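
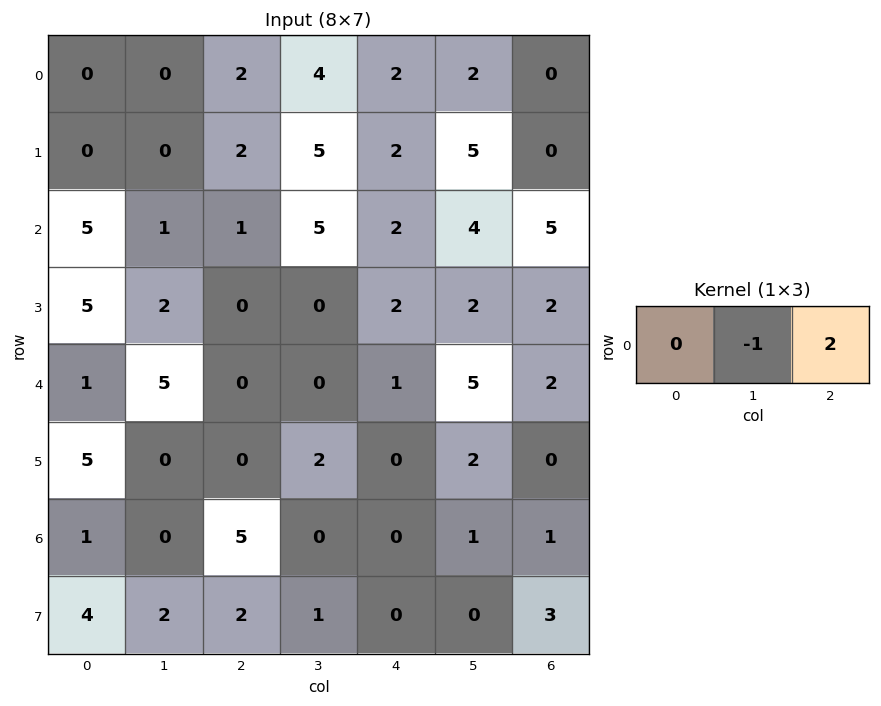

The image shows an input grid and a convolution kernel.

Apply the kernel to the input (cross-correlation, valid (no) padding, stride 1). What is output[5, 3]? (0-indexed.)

The receptive field on the input at this output position is [2 0 2]. Elementwise product with the kernel and sum: 0·-1 + 2·2.

4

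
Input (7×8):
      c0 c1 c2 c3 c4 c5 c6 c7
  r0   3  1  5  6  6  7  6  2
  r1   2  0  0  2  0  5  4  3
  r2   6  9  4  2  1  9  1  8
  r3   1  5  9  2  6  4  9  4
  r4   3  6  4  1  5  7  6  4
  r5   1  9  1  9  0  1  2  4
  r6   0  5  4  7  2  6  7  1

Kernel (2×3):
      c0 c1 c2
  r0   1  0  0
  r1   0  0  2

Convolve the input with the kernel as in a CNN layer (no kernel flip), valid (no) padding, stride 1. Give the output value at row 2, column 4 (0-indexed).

19

The receptive field on the input at this output position is [1 9 1 / 6 4 9]. Elementwise product with the kernel and sum: 1·1 + 9·2.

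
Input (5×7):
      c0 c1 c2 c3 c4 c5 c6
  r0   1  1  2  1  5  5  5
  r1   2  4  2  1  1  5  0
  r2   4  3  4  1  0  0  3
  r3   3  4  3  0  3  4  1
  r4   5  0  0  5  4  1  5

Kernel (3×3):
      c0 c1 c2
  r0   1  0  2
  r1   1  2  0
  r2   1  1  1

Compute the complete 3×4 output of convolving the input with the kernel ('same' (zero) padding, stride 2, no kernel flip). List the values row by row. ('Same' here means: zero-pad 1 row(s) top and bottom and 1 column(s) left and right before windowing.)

Output[0,0]: The receptive field on the zero-padded input at this output position is [0 0 0 / 0 1 1 / 0 2 4]. Elementwise product with the kernel and sum: 0·1 + 0·2 + 0·1 + 1·2 + 0·1 + 2·1 + 4·1.
Output[0,1]: The receptive field on the zero-padded input at this output position is [0 0 0 / 1 2 1 / 4 2 1]. Elementwise product with the kernel and sum: 0·1 + 0·2 + 1·1 + 2·2 + 4·1 + 2·1 + 1·1.

8 12 18 20
23 24 19 16
18 4 21 15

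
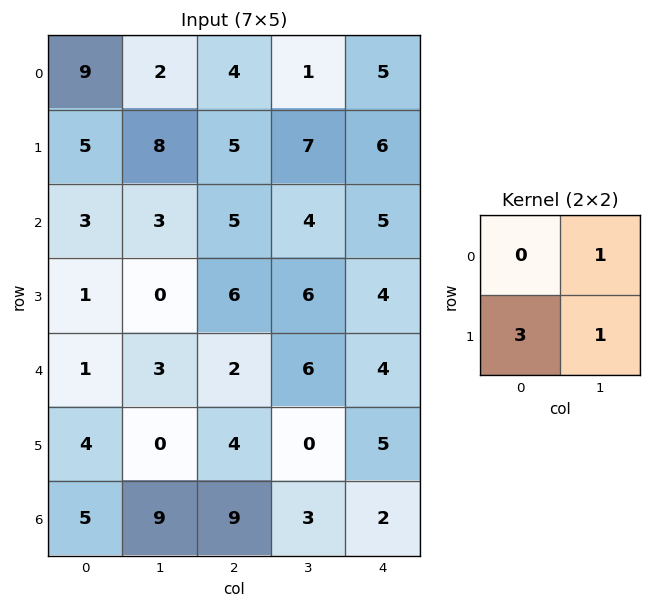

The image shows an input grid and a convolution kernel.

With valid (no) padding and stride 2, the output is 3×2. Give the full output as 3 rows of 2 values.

25 23
6 28
15 18

Output[0,0]: The receptive field on the input at this output position is [9 2 / 5 8]. Elementwise product with the kernel and sum: 2·1 + 5·3 + 8·1.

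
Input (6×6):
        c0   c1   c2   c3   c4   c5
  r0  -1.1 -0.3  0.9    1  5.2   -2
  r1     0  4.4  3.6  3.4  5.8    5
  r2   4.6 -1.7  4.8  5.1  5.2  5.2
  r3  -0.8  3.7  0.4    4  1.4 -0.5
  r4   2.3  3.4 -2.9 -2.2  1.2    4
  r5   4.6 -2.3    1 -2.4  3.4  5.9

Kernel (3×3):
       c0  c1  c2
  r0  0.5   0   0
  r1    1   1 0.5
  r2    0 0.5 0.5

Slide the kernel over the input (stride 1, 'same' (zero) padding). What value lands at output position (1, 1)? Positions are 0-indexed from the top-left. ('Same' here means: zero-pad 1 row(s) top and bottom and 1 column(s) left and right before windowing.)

7.2

The receptive field on the zero-padded input at this output position is [-1.1 -0.3 0.9 / 0 4.4 3.6 / 4.6 -1.7 4.8]. Elementwise product with the kernel and sum: -1.1·0.5 + 0·1 + 4.4·1 + 3.6·0.5 + -1.7·0.5 + 4.8·0.5.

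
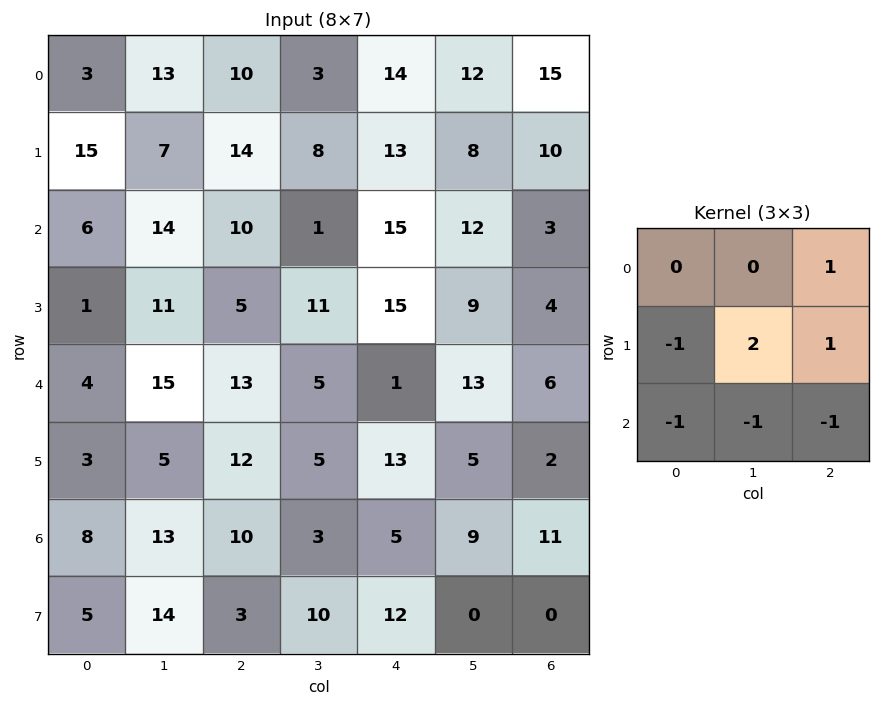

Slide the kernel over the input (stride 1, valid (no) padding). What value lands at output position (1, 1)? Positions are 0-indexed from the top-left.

-12

The receptive field on the input at this output position is [7 14 8 / 14 10 1 / 11 5 11]. Elementwise product with the kernel and sum: 8·1 + 14·-1 + 10·2 + 1·1 + 11·-1 + 5·-1 + 11·-1.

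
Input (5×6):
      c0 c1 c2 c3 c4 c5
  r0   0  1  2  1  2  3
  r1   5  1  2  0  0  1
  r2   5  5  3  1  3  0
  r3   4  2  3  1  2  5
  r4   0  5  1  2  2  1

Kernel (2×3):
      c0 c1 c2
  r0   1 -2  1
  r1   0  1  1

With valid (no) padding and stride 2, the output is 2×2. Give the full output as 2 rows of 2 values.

Output[0,0]: The receptive field on the input at this output position is [0 1 2 / 5 1 2]. Elementwise product with the kernel and sum: 0·1 + 1·-2 + 2·1 + 1·1 + 2·1.
Output[0,1]: The receptive field on the input at this output position is [2 1 2 / 2 0 0]. Elementwise product with the kernel and sum: 2·1 + 1·-2 + 2·1 + 0·1 + 0·1.

3 2
3 7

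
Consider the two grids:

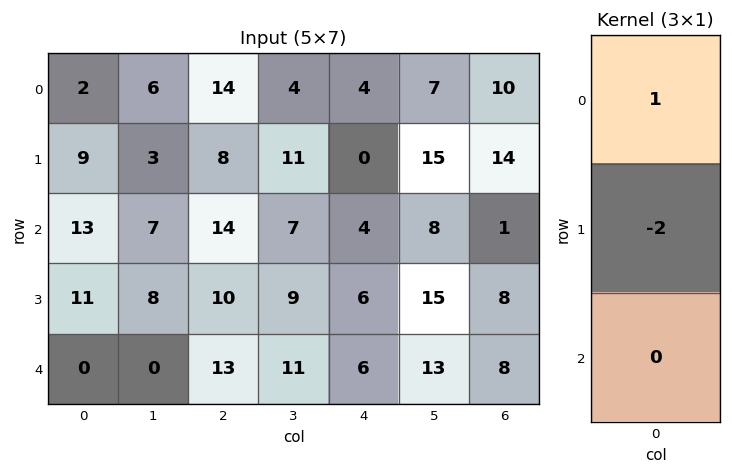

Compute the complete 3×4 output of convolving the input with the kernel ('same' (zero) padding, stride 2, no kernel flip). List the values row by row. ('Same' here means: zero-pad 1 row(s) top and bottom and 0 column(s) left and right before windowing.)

-4 -28 -8 -20
-17 -20 -8 12
11 -16 -6 -8

Output[0,0]: The receptive field on the zero-padded input at this output position is [0 / 2 / 9]. Elementwise product with the kernel and sum: 0·1 + 2·-2.
Output[0,1]: The receptive field on the zero-padded input at this output position is [0 / 14 / 8]. Elementwise product with the kernel and sum: 0·1 + 14·-2.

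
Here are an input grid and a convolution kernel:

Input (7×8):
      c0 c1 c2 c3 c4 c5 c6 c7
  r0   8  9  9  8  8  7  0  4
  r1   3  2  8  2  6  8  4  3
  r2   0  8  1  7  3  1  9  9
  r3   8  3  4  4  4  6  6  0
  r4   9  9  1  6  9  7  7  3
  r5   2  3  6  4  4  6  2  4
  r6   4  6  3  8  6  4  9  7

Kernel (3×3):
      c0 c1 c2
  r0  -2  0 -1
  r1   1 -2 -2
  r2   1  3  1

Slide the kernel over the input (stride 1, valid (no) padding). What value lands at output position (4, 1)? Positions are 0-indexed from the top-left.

-18

The receptive field on the input at this output position is [9 1 6 / 3 6 4 / 6 3 8]. Elementwise product with the kernel and sum: 9·-2 + 6·-1 + 3·1 + 6·-2 + 4·-2 + 6·1 + 3·3 + 8·1.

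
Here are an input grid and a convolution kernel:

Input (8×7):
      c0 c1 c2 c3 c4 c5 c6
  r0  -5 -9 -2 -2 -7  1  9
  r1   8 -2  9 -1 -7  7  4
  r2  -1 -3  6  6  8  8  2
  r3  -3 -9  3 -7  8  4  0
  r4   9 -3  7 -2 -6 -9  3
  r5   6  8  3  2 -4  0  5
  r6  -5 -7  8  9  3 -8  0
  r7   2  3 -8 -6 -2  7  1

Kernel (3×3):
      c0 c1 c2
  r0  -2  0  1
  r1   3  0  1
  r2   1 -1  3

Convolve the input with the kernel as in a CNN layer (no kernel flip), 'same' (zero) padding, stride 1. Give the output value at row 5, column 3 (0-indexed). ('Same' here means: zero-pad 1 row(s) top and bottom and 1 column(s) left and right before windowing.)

The receptive field on the zero-padded input at this output position is [7 -2 -6 / 3 2 -4 / 8 9 3]. Elementwise product with the kernel and sum: 7·-2 + -6·1 + 3·3 + -4·1 + 8·1 + 9·-1 + 3·3.

-7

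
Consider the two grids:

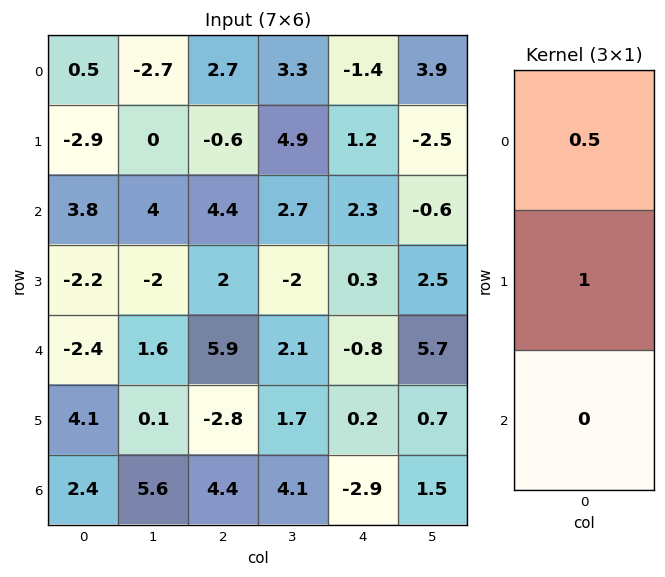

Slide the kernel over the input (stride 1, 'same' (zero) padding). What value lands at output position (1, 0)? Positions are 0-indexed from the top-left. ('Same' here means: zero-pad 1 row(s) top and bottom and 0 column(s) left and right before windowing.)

-2.65

The receptive field on the zero-padded input at this output position is [0.5 / -2.9 / 3.8]. Elementwise product with the kernel and sum: 0.5·0.5 + -2.9·1.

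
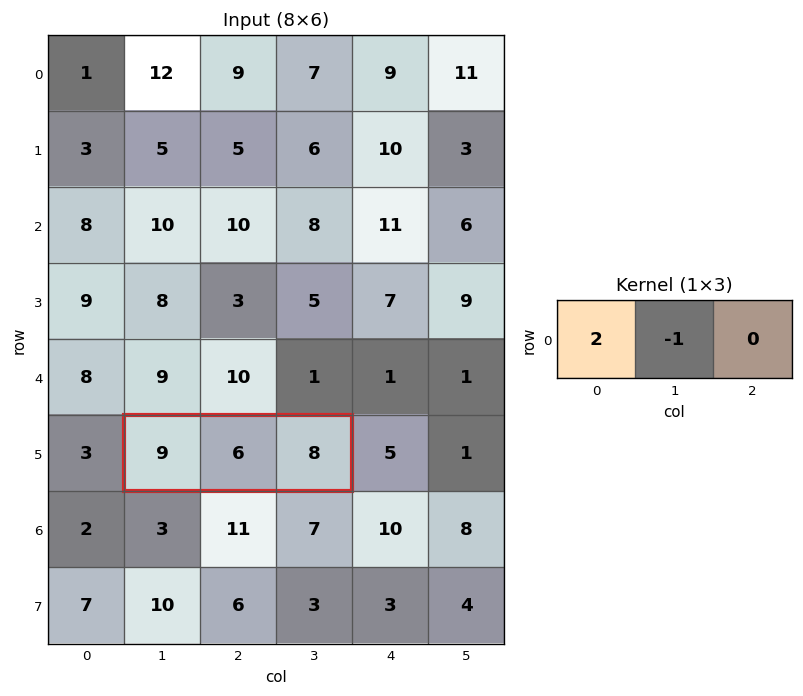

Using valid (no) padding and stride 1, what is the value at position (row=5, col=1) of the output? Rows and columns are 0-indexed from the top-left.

12

The receptive field on the input at this output position is [9 6 8]. Elementwise product with the kernel and sum: 9·2 + 6·-1.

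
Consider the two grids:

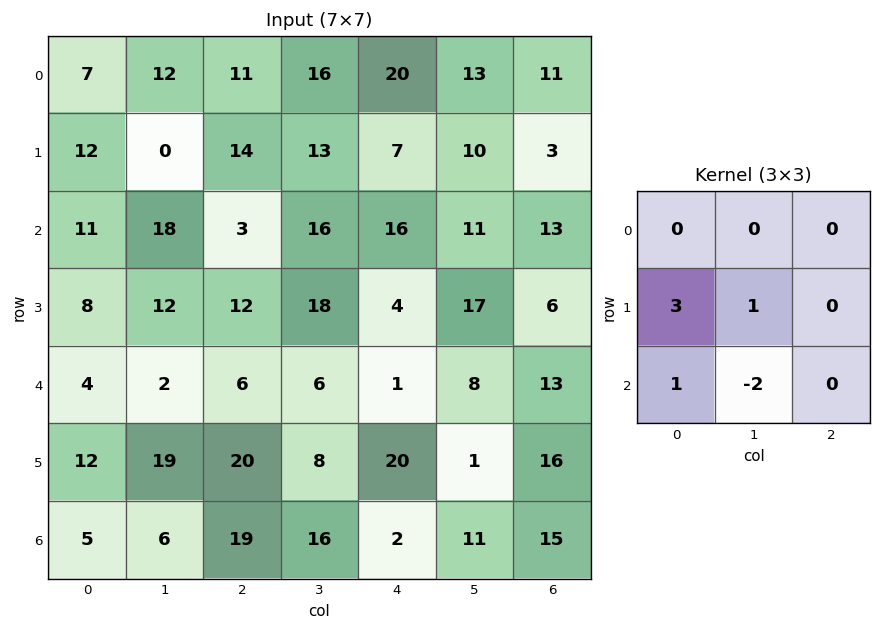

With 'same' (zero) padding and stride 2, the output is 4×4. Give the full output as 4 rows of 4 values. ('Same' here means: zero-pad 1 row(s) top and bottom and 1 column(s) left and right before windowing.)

-17 19 67 54
-5 45 74 51
-20 -9 -13 6
5 37 50 48

Output[0,0]: The receptive field on the zero-padded input at this output position is [0 0 0 / 0 7 12 / 0 12 0]. Elementwise product with the kernel and sum: 0·3 + 7·1 + 0·1 + 12·-2.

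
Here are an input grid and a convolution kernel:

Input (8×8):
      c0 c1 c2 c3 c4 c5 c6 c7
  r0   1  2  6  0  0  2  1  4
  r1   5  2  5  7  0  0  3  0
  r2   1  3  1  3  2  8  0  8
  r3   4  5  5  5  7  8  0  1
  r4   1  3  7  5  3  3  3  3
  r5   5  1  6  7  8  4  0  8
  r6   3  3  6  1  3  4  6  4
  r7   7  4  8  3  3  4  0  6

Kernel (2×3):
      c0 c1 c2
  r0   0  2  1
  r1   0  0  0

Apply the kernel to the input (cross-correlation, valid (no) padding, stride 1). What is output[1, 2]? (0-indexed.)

The receptive field on the input at this output position is [5 7 0 / 1 3 2]. Elementwise product with the kernel and sum: 7·2 + 0·1.

14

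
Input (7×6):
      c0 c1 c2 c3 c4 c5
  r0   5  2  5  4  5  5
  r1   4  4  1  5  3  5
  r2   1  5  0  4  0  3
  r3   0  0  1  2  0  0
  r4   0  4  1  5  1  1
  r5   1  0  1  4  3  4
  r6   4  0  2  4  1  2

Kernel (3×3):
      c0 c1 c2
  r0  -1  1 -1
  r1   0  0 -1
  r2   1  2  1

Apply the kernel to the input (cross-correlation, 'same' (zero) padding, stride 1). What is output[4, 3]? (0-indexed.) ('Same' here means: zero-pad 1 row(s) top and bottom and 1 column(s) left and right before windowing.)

The receptive field on the zero-padded input at this output position is [1 2 0 / 1 5 1 / 1 4 3]. Elementwise product with the kernel and sum: 1·-1 + 2·1 + 0·-1 + 1·-1 + 1·1 + 4·2 + 3·1.

12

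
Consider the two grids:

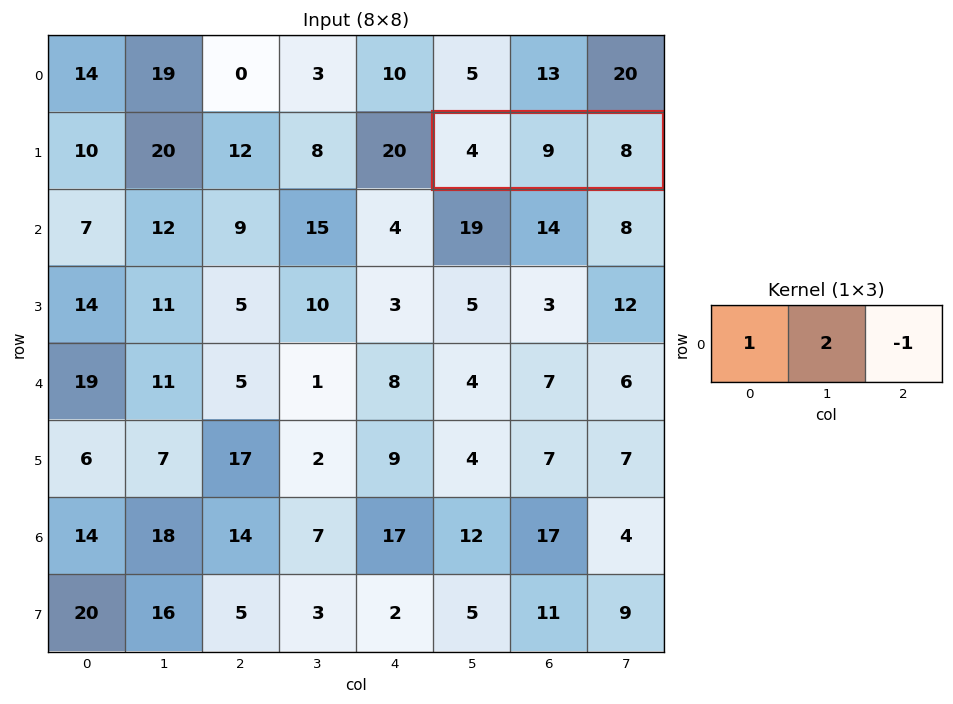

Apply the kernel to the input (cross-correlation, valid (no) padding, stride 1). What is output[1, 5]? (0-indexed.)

14

The receptive field on the input at this output position is [4 9 8]. Elementwise product with the kernel and sum: 4·1 + 9·2 + 8·-1.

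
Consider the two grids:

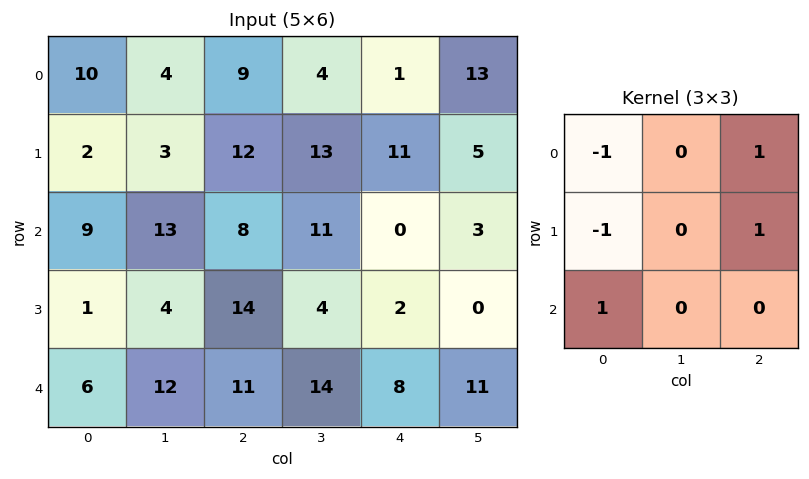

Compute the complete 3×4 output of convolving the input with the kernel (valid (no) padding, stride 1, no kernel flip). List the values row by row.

18 23 -1 12
10 12 5 -12
18 10 -9 2

Output[0,0]: The receptive field on the input at this output position is [10 4 9 / 2 3 12 / 9 13 8]. Elementwise product with the kernel and sum: 10·-1 + 9·1 + 2·-1 + 12·1 + 9·1.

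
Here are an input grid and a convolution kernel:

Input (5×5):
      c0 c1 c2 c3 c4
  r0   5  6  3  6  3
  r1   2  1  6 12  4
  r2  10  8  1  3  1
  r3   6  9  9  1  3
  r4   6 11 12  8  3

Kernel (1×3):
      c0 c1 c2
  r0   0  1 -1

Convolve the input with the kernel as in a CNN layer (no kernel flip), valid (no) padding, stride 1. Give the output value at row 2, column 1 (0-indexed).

-2

The receptive field on the input at this output position is [8 1 3]. Elementwise product with the kernel and sum: 1·1 + 3·-1.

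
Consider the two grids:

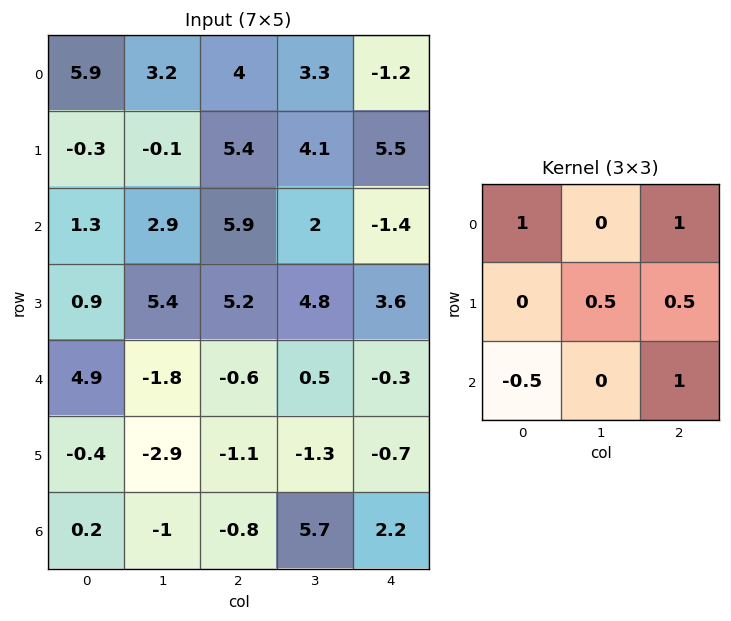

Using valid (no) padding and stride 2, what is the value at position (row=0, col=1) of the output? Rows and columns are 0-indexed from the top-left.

3.25

The receptive field on the input at this output position is [4 3.3 -1.2 / 5.4 4.1 5.5 / 5.9 2 -1.4]. Elementwise product with the kernel and sum: 4·1 + -1.2·1 + 4.1·0.5 + 5.5·0.5 + 5.9·-0.5 + -1.4·1.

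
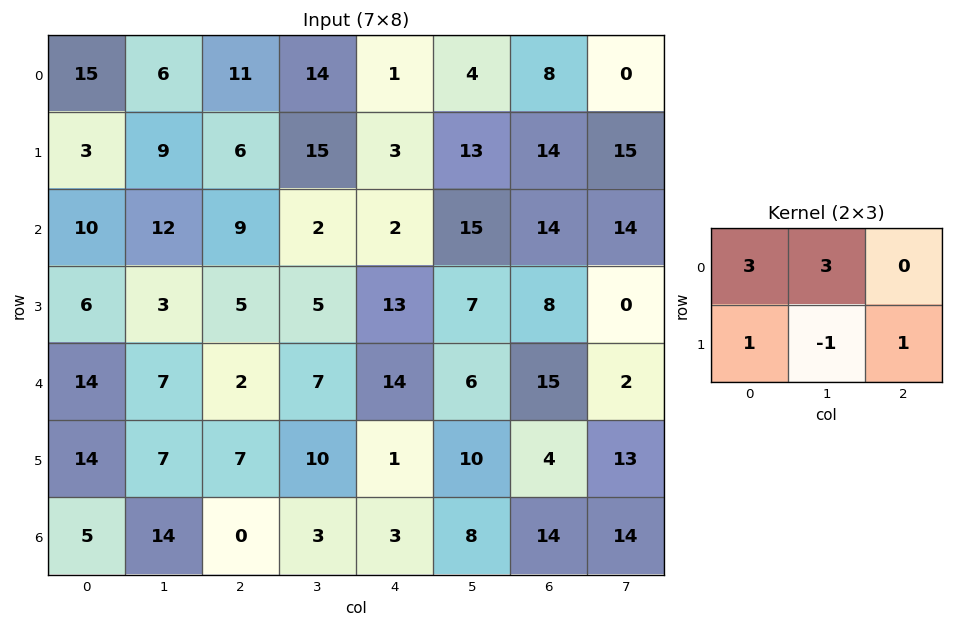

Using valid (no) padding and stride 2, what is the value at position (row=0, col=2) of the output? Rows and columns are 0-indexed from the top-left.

The receptive field on the input at this output position is [1 4 8 / 3 13 14]. Elementwise product with the kernel and sum: 1·3 + 4·3 + 3·1 + 13·-1 + 14·1.

19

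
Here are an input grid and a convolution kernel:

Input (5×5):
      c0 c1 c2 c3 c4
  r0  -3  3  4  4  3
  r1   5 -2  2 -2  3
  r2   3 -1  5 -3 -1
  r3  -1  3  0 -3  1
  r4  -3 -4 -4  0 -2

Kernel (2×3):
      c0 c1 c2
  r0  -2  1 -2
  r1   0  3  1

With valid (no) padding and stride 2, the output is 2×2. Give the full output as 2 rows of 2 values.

-3 -13
-8 -19

Output[0,0]: The receptive field on the input at this output position is [-3 3 4 / 5 -2 2]. Elementwise product with the kernel and sum: -3·-2 + 3·1 + 4·-2 + -2·3 + 2·1.
Output[0,1]: The receptive field on the input at this output position is [4 4 3 / 2 -2 3]. Elementwise product with the kernel and sum: 4·-2 + 4·1 + 3·-2 + -2·3 + 3·1.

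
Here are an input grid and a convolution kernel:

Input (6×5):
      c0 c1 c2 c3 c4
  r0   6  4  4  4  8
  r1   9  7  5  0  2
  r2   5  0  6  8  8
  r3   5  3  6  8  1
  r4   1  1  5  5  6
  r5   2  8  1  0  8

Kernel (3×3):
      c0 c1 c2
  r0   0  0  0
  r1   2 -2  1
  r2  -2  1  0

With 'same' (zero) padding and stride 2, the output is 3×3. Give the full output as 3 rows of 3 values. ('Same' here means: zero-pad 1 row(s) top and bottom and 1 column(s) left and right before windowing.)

Output[0,0]: The receptive field on the zero-padded input at this output position is [0 0 0 / 0 6 4 / 0 9 7]. Elementwise product with the kernel and sum: 0·2 + 6·-2 + 4·1 + 0·-2 + 9·1.

1 -5 -6
-5 -4 -15
1 -18 6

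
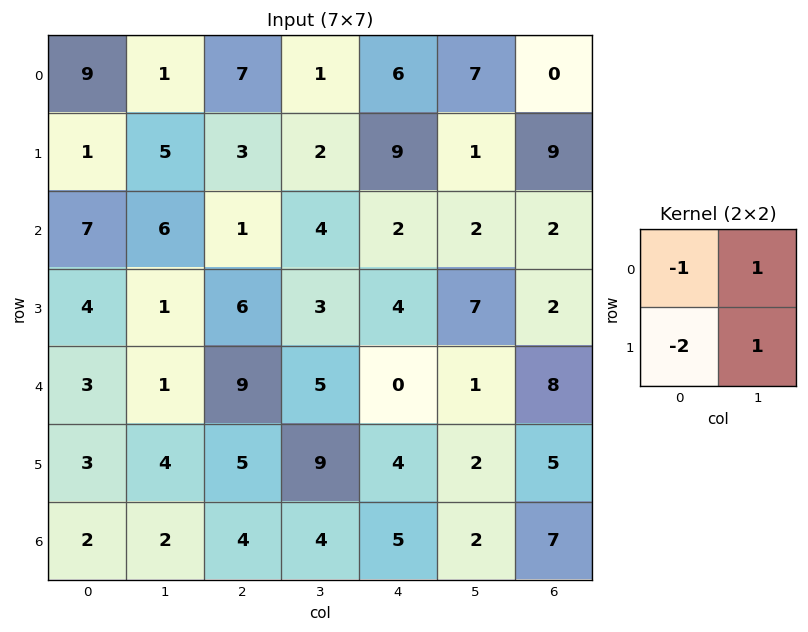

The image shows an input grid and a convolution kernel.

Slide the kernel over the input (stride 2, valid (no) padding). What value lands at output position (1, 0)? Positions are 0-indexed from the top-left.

-8

The receptive field on the input at this output position is [7 6 / 4 1]. Elementwise product with the kernel and sum: 7·-1 + 6·1 + 4·-2 + 1·1.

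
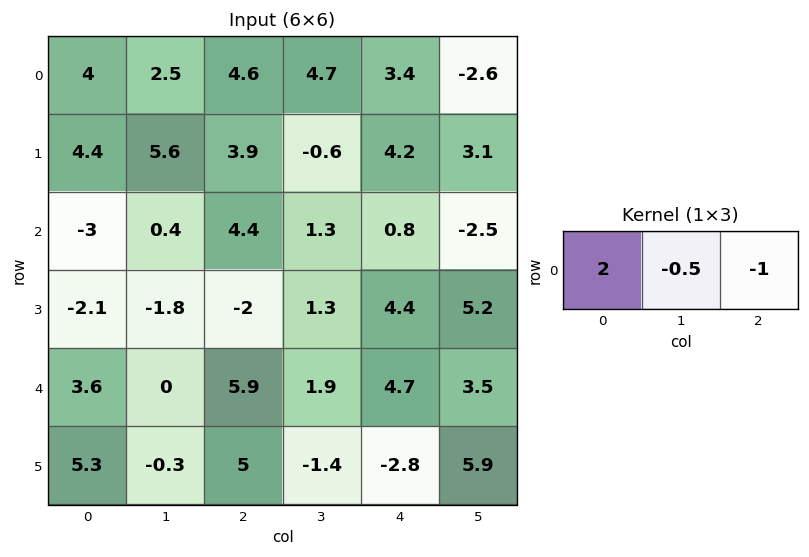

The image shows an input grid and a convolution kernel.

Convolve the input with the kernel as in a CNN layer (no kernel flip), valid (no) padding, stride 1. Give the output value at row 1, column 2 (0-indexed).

3.9

The receptive field on the input at this output position is [3.9 -0.6 4.2]. Elementwise product with the kernel and sum: 3.9·2 + -0.6·-0.5 + 4.2·-1.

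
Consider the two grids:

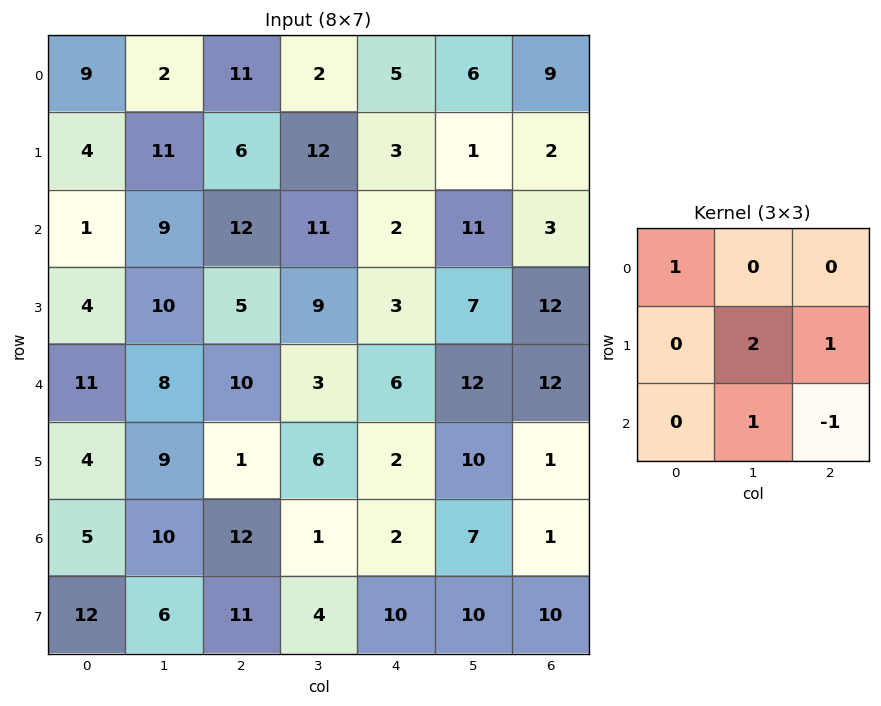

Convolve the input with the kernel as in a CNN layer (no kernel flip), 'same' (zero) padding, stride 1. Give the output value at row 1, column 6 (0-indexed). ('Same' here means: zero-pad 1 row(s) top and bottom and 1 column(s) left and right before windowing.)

13

The receptive field on the zero-padded input at this output position is [6 9 0 / 1 2 0 / 11 3 0]. Elementwise product with the kernel and sum: 6·1 + 2·2 + 0·1 + 3·1 + 0·-1.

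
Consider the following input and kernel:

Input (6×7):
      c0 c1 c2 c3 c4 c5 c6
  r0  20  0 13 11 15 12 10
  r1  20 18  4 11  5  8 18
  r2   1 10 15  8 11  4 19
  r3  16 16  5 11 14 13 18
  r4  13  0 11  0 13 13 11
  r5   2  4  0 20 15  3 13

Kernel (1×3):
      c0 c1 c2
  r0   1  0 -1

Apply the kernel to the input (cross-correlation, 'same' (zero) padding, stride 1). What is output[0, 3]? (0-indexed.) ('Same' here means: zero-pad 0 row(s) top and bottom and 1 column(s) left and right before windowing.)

-2

The receptive field on the zero-padded input at this output position is [13 11 15]. Elementwise product with the kernel and sum: 13·1 + 15·-1.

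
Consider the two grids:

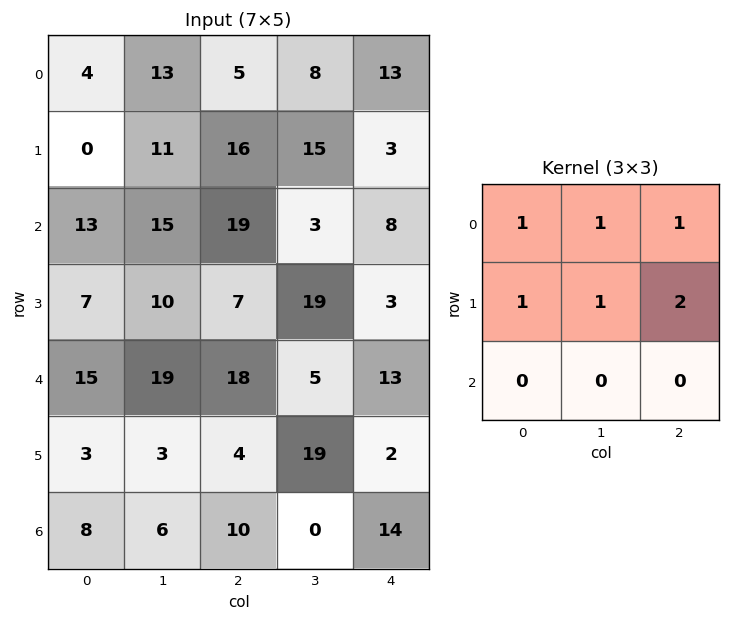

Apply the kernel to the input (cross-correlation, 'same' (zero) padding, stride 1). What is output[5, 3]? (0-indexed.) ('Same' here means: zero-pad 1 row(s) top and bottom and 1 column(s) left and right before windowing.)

The receptive field on the zero-padded input at this output position is [18 5 13 / 4 19 2 / 10 0 14]. Elementwise product with the kernel and sum: 18·1 + 5·1 + 13·1 + 4·1 + 19·1 + 2·2.

63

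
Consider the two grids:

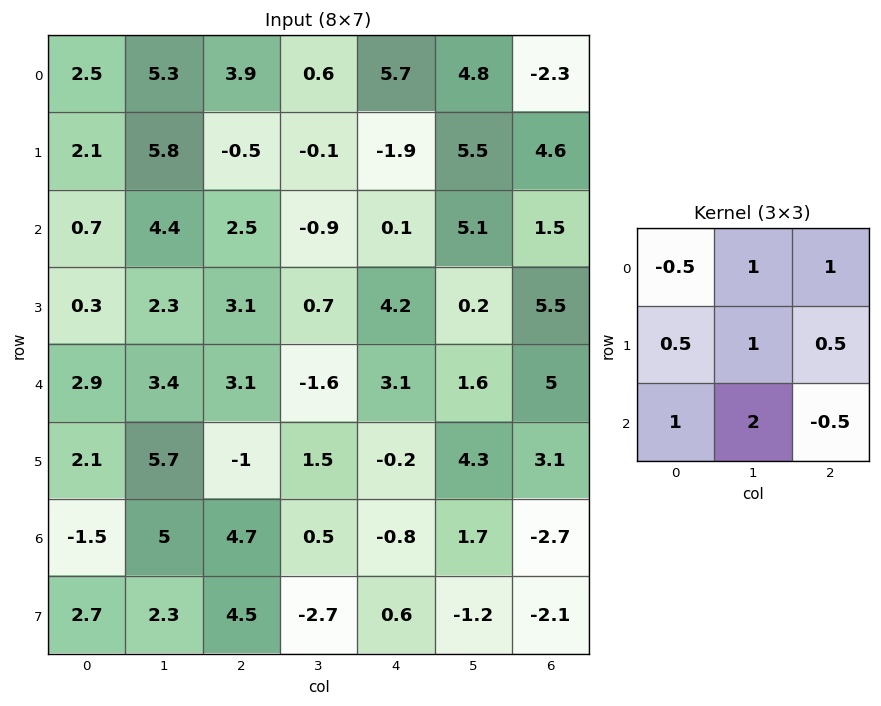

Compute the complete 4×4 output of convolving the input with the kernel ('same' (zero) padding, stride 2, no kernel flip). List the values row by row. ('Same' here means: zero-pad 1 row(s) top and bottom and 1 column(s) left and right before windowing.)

Output[0,0]: The receptive field on the zero-padded input at this output position is [0 0 0 / 0 2.5 5.3 / 0 2.1 5.8]. Elementwise product with the kernel and sum: 0·-0.5 + 0·1 + 0·1 + 0·0.5 + 2.5·1 + 5.3·0.5 + 0·1 + 2.1·2 + 5.8·-0.5.

6.45 11.7 1.75 14.8
10.25 8.9 14.85 17.1
8.55 9.6 6.1 21.7
13.05 17.75 2.75 -6.3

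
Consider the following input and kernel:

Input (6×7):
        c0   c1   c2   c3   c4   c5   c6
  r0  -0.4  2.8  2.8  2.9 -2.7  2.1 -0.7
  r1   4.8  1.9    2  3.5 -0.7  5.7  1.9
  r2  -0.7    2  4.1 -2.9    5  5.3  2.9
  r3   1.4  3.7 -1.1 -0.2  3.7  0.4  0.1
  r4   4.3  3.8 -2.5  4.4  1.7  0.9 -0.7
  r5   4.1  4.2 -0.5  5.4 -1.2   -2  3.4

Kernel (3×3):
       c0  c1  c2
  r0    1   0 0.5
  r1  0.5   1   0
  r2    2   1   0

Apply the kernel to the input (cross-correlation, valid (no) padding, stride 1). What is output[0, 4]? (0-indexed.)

17.6

The receptive field on the input at this output position is [-2.7 2.1 -0.7 / -0.7 5.7 1.9 / 5 5.3 2.9]. Elementwise product with the kernel and sum: -2.7·1 + -0.7·0.5 + -0.7·0.5 + 5.7·1 + 5·2 + 5.3·1.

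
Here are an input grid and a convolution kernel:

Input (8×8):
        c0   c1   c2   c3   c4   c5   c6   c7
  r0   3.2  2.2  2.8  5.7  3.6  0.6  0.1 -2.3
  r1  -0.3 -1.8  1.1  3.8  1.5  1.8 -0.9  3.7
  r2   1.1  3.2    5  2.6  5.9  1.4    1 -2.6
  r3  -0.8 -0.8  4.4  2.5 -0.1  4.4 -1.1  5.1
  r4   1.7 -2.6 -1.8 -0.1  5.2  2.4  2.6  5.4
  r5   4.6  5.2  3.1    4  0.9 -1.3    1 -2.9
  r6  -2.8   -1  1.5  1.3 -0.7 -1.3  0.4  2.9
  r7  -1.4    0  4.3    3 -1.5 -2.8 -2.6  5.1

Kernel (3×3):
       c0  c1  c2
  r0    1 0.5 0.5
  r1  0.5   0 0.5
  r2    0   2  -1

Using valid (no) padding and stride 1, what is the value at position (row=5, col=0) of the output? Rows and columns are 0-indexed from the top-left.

The receptive field on the input at this output position is [4.6 5.2 3.1 / -2.8 -1 1.5 / -1.4 0 4.3]. Elementwise product with the kernel and sum: 4.6·1 + 5.2·0.5 + 3.1·0.5 + -2.8·0.5 + 1.5·0.5 + 0·2 + 4.3·-1.

3.8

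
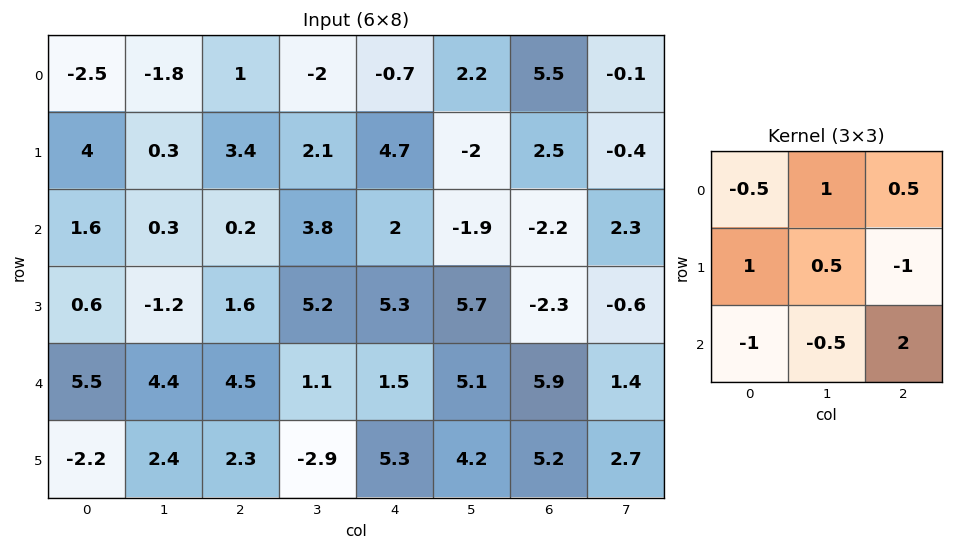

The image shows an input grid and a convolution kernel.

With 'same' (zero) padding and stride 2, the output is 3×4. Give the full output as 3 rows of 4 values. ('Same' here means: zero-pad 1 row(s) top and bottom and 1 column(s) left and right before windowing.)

-0.85 2.9 -13 5
1.95 11.7 12.9 -7.75
4.25 1 10.95 -0.2

Output[0,0]: The receptive field on the zero-padded input at this output position is [0 0 0 / 0 -2.5 -1.8 / 0 4 0.3]. Elementwise product with the kernel and sum: 0·-0.5 + 0·1 + 0·0.5 + 0·1 + -2.5·0.5 + -1.8·-1 + 0·-1 + 4·-0.5 + 0.3·2.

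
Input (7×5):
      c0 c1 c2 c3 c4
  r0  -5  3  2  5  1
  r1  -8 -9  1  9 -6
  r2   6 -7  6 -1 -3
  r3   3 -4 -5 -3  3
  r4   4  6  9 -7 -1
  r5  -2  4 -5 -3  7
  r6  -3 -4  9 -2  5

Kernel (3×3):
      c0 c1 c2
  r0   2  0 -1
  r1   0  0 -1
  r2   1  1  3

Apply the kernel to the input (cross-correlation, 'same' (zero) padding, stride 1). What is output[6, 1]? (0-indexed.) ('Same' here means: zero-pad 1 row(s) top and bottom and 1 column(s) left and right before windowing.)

The receptive field on the zero-padded input at this output position is [-2 4 -5 / -3 -4 9 / 0 0 0]. Elementwise product with the kernel and sum: -2·2 + -5·-1 + 9·-1 + 0·1 + 0·1 + 0·3.

-8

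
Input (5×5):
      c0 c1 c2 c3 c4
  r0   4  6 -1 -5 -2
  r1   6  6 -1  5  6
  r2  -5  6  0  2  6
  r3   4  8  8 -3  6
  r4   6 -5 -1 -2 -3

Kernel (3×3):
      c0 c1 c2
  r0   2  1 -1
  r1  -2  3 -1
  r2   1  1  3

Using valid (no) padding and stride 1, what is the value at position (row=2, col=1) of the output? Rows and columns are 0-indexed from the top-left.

The receptive field on the input at this output position is [6 0 2 / 8 8 -3 / -5 -1 -2]. Elementwise product with the kernel and sum: 6·2 + 0·1 + 2·-1 + 8·-2 + 8·3 + -3·-1 + -5·1 + -1·1 + -2·3.

9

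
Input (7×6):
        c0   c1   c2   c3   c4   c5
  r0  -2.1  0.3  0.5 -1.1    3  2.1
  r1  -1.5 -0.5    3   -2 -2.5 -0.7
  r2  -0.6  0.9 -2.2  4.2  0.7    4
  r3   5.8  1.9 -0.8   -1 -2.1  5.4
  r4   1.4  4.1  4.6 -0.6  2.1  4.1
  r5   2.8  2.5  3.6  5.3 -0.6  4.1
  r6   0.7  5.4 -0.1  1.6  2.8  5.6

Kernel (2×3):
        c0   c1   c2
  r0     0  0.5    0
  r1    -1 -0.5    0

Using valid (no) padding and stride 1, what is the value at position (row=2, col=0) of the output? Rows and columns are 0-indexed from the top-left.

The receptive field on the input at this output position is [-0.6 0.9 -2.2 / 5.8 1.9 -0.8]. Elementwise product with the kernel and sum: 0.9·0.5 + 5.8·-1 + 1.9·-0.5.

-6.3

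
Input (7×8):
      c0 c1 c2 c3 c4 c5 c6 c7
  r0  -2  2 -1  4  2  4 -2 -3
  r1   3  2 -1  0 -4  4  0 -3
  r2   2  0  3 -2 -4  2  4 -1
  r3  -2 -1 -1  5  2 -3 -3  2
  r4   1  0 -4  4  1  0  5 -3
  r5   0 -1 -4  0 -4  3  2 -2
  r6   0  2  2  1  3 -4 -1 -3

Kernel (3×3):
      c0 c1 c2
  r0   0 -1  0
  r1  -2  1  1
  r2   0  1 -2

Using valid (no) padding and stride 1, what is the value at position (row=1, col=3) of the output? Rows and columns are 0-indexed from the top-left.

The receptive field on the input at this output position is [0 -4 4 / -2 -4 2 / 5 2 -3]. Elementwise product with the kernel and sum: -4·-1 + -2·-2 + -4·1 + 2·1 + 2·1 + -3·-2.

14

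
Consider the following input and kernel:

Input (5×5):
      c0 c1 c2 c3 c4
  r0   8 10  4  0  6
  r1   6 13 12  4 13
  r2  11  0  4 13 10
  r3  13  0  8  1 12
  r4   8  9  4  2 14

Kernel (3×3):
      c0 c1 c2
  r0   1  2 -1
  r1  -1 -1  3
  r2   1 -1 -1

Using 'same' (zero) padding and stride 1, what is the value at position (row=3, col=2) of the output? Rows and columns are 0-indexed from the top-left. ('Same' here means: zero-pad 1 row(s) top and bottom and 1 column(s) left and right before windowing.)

The receptive field on the zero-padded input at this output position is [0 4 13 / 0 8 1 / 9 4 2]. Elementwise product with the kernel and sum: 0·1 + 4·2 + 13·-1 + 0·-1 + 8·-1 + 1·3 + 9·1 + 4·-1 + 2·-1.

-7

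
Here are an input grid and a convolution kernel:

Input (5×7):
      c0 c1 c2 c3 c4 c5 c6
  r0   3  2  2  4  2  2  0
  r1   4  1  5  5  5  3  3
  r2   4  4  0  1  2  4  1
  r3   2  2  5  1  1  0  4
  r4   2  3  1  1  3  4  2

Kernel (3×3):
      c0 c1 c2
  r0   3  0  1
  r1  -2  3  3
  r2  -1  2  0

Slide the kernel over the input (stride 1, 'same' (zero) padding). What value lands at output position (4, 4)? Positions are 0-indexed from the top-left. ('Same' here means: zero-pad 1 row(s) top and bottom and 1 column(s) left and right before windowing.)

The receptive field on the zero-padded input at this output position is [1 1 0 / 1 3 4 / 0 0 0]. Elementwise product with the kernel and sum: 1·3 + 0·1 + 1·-2 + 3·3 + 4·3 + 0·-1 + 0·2.

22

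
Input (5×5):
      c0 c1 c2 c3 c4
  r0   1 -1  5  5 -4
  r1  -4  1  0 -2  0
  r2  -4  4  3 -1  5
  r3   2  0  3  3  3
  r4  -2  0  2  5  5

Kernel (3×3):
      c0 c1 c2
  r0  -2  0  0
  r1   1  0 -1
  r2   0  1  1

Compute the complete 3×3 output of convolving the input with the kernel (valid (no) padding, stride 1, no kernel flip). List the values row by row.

Output[0,0]: The receptive field on the input at this output position is [1 -1 5 / -4 1 0 / -4 4 3]. Elementwise product with the kernel and sum: 1·-2 + -4·1 + 0·-1 + 4·1 + 3·1.
Output[0,1]: The receptive field on the input at this output position is [-1 5 5 / 1 0 -2 / 4 3 -1]. Elementwise product with the kernel and sum: -1·-2 + 1·1 + -2·-1 + 3·1 + -1·1.

1 7 -6
4 9 4
9 -4 4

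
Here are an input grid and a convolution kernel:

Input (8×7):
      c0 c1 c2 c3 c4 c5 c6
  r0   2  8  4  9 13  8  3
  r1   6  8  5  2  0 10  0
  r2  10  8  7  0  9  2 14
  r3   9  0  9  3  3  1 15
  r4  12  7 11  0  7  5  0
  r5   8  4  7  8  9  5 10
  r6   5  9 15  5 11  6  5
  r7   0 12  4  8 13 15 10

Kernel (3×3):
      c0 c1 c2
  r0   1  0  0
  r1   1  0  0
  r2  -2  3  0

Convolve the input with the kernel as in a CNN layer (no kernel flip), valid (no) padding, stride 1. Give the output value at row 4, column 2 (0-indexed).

3

The receptive field on the input at this output position is [11 0 7 / 7 8 9 / 15 5 11]. Elementwise product with the kernel and sum: 11·1 + 7·1 + 15·-2 + 5·3.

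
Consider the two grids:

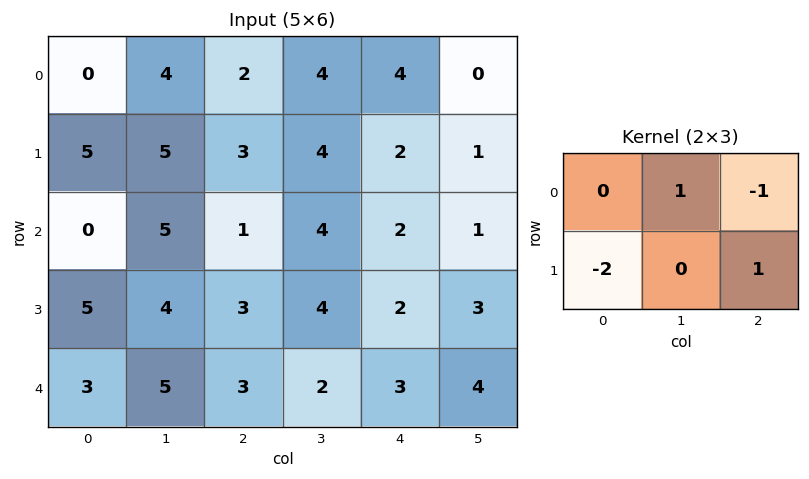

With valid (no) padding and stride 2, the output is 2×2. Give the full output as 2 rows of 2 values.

-5 -4
-3 -2

Output[0,0]: The receptive field on the input at this output position is [0 4 2 / 5 5 3]. Elementwise product with the kernel and sum: 4·1 + 2·-1 + 5·-2 + 3·1.
Output[0,1]: The receptive field on the input at this output position is [2 4 4 / 3 4 2]. Elementwise product with the kernel and sum: 4·1 + 4·-1 + 3·-2 + 2·1.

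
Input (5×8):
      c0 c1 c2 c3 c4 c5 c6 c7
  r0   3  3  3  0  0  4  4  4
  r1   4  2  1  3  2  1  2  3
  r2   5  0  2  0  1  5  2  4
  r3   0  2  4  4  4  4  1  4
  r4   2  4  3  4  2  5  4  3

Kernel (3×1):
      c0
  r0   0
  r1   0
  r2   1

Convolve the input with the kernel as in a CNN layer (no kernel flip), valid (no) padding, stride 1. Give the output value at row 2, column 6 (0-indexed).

The receptive field on the input at this output position is [2 / 1 / 4]. Elementwise product with the kernel and sum: 4·1.

4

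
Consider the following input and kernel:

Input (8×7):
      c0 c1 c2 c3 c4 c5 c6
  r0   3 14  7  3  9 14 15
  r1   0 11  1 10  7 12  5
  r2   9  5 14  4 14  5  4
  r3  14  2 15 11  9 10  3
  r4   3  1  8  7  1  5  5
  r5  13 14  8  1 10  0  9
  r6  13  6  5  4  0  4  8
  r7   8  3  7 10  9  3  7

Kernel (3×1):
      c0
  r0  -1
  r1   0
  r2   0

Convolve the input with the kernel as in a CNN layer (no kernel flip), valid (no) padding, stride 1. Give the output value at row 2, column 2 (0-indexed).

The receptive field on the input at this output position is [14 / 15 / 8]. Elementwise product with the kernel and sum: 14·-1.

-14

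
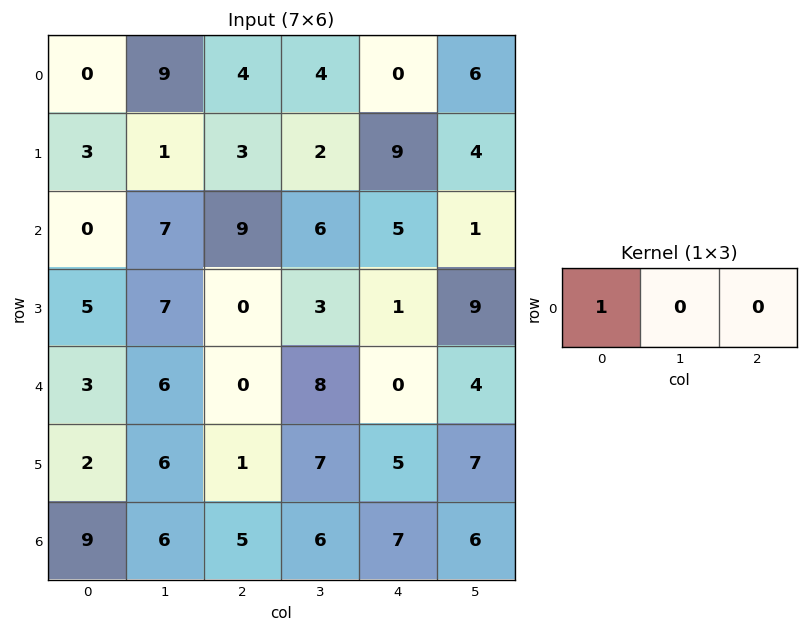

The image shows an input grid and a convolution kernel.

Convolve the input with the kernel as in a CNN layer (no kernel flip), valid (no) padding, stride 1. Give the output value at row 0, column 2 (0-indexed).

The receptive field on the input at this output position is [4 4 0]. Elementwise product with the kernel and sum: 4·1.

4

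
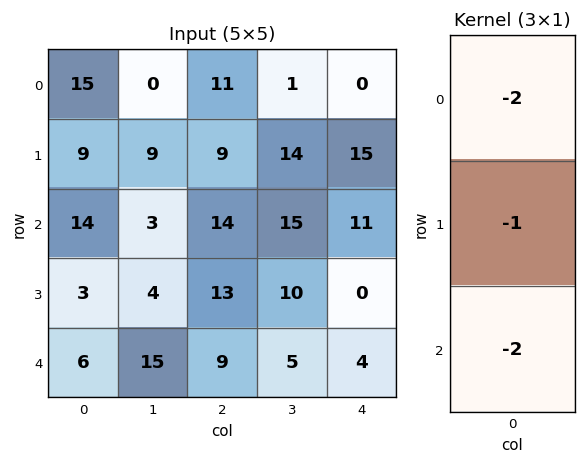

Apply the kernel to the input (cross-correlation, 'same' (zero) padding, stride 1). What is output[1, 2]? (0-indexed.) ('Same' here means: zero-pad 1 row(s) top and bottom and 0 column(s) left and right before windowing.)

-59

The receptive field on the zero-padded input at this output position is [11 / 9 / 14]. Elementwise product with the kernel and sum: 11·-2 + 9·-1 + 14·-2.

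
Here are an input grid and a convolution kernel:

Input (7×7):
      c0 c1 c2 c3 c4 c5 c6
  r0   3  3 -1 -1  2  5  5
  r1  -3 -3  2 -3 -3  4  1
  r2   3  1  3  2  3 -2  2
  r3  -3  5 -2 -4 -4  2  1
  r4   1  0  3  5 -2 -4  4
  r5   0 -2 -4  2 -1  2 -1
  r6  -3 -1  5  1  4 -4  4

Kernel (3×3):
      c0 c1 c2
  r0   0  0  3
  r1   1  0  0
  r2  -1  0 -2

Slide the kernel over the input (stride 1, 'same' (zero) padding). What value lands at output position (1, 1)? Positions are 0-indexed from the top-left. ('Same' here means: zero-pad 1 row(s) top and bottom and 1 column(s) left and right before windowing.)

The receptive field on the zero-padded input at this output position is [3 3 -1 / -3 -3 2 / 3 1 3]. Elementwise product with the kernel and sum: -1·3 + -3·1 + 3·-1 + 3·-2.

-15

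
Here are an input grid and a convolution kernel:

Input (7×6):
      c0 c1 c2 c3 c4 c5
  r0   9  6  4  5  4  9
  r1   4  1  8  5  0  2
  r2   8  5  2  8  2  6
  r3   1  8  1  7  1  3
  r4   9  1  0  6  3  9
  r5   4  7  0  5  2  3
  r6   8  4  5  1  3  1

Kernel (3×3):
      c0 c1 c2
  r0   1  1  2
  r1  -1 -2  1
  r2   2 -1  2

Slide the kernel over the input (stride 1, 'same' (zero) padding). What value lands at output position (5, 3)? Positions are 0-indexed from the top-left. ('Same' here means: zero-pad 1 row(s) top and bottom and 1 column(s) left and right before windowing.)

The receptive field on the zero-padded input at this output position is [0 6 3 / 0 5 2 / 5 1 3]. Elementwise product with the kernel and sum: 0·1 + 6·1 + 3·2 + 0·-1 + 5·-2 + 2·1 + 5·2 + 1·-1 + 3·2.

19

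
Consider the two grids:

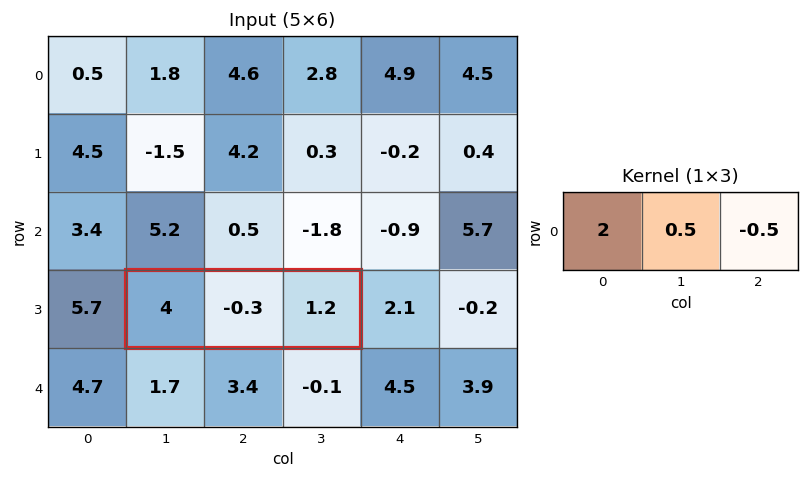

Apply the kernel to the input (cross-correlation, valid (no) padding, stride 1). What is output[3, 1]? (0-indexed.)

The receptive field on the input at this output position is [4 -0.3 1.2]. Elementwise product with the kernel and sum: 4·2 + -0.3·0.5 + 1.2·-0.5.

7.25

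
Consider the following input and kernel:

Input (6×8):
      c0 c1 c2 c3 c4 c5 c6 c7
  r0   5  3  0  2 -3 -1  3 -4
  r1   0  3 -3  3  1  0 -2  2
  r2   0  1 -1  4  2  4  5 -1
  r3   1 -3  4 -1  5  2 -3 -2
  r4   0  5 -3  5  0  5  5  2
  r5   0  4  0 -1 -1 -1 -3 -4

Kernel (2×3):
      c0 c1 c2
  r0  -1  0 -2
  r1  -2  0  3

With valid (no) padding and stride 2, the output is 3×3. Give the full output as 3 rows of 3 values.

-14 15 -11
12 4 -31
6 0 -17

Output[0,0]: The receptive field on the input at this output position is [5 3 0 / 0 3 -3]. Elementwise product with the kernel and sum: 5·-1 + 0·-2 + 0·-2 + -3·3.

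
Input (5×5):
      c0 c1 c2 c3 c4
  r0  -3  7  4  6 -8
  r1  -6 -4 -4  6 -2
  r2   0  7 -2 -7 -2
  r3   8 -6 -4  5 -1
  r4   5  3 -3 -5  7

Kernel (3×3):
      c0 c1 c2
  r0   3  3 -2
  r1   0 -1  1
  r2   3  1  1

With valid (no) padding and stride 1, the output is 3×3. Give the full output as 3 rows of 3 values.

Output[0,0]: The receptive field on the input at this output position is [-3 7 4 / -6 -4 -4 / 0 7 -2]. Elementwise product with the kernel and sum: -3·3 + 7·3 + 4·-2 + -4·-1 + -4·1 + 0·3 + 7·1 + -2·1.

9 43 23
-17 -58 7
42 39 -36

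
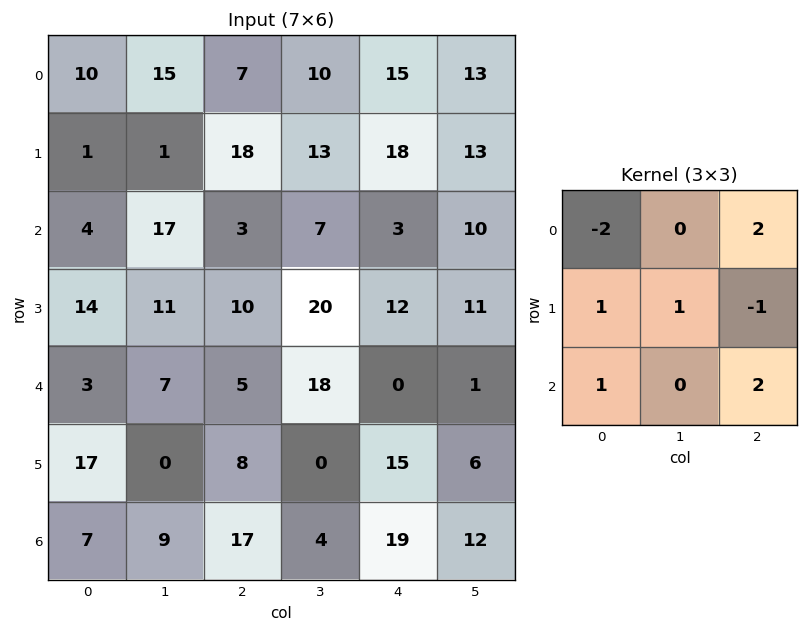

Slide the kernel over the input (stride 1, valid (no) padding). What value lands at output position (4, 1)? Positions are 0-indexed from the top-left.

47

The receptive field on the input at this output position is [7 5 18 / 0 8 0 / 9 17 4]. Elementwise product with the kernel and sum: 7·-2 + 18·2 + 0·1 + 8·1 + 0·-1 + 9·1 + 4·2.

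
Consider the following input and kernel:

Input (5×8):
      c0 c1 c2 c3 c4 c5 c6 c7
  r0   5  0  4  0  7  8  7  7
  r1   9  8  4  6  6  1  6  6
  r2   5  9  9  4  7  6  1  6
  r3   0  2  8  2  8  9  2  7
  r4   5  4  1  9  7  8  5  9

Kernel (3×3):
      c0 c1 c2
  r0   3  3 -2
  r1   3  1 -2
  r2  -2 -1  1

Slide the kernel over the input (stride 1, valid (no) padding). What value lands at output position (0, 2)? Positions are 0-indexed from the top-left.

The receptive field on the input at this output position is [4 0 7 / 4 6 6 / 9 4 7]. Elementwise product with the kernel and sum: 4·3 + 0·3 + 7·-2 + 4·3 + 6·1 + 6·-2 + 9·-2 + 4·-1 + 7·1.

-11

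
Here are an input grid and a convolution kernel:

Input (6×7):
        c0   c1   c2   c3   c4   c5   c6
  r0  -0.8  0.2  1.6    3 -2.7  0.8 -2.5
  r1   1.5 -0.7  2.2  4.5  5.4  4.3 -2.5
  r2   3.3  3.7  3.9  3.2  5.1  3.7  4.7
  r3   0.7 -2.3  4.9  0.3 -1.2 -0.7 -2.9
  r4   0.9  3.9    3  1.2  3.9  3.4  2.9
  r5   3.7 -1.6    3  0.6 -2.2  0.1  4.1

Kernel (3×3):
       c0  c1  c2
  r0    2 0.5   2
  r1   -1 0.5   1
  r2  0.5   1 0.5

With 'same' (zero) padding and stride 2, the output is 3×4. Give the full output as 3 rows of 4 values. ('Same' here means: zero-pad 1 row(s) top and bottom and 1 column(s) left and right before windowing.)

Output[0,0]: The receptive field on the zero-padded input at this output position is [0 0 0 / 0 -0.8 0.2 / 0 1.5 -0.7]. Elementwise product with the kernel and sum: 0·2 + 0·0.5 + 0·2 + 0·-1 + -0.8·0.5 + 0.2·1 + 0·0.5 + 1.5·1 + -0.7·0.5.
Output[0,1]: The receptive field on the zero-padded input at this output position is [0 0 0 / 0.2 1.6 3 / -0.7 2.2 4.5]. Elementwise product with the kernel and sum: 0·2 + 0·0.5 + 0·2 + 0.2·-1 + 1.6·0.5 + 3·1 + -0.7·0.5 + 2.2·1 + 4.5·0.5.

0.95 7.7 6.25 -2.4
4.25 14.05 21.95 2.75
3 -0.25 0.9 -0.65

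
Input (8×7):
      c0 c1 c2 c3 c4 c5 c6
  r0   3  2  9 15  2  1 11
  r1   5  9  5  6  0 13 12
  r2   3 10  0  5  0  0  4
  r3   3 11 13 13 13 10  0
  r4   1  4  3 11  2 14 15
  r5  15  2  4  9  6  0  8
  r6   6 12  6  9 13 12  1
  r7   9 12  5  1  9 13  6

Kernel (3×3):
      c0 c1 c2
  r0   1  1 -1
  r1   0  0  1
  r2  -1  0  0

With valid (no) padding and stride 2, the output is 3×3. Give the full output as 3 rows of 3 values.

Output[0,0]: The receptive field on the input at this output position is [3 2 9 / 5 9 5 / 3 10 0]. Elementwise product with the kernel and sum: 3·1 + 2·1 + 9·-1 + 5·1 + 3·-1.

-2 22 4
25 15 -6
0 12 -4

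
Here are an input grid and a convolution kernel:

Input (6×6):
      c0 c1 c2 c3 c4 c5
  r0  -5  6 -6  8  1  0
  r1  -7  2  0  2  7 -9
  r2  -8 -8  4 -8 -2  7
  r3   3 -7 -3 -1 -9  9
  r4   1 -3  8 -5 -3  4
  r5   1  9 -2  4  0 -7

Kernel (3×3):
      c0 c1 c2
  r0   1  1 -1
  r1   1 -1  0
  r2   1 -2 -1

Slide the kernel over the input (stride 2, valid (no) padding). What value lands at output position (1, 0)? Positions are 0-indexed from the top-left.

-11

The receptive field on the input at this output position is [-8 -8 4 / 3 -7 -3 / 1 -3 8]. Elementwise product with the kernel and sum: -8·1 + -8·1 + 4·-1 + 3·1 + -7·-1 + 1·1 + -3·-2 + 8·-1.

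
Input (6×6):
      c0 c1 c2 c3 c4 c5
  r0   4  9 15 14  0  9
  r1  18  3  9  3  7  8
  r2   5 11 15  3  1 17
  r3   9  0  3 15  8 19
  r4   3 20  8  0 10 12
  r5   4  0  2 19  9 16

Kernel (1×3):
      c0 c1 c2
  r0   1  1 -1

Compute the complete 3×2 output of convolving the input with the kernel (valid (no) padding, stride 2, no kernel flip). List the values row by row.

Output[0,0]: The receptive field on the input at this output position is [4 9 15]. Elementwise product with the kernel and sum: 4·1 + 9·1 + 15·-1.

-2 29
1 17
15 -2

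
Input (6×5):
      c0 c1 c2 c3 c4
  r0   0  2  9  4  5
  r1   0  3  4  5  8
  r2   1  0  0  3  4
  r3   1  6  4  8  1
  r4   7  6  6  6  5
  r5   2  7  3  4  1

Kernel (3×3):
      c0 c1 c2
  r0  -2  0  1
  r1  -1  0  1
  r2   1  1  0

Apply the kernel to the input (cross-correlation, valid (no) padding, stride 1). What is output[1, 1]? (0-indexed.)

12

The receptive field on the input at this output position is [3 4 5 / 0 0 3 / 6 4 8]. Elementwise product with the kernel and sum: 3·-2 + 5·1 + 0·-1 + 3·1 + 6·1 + 4·1.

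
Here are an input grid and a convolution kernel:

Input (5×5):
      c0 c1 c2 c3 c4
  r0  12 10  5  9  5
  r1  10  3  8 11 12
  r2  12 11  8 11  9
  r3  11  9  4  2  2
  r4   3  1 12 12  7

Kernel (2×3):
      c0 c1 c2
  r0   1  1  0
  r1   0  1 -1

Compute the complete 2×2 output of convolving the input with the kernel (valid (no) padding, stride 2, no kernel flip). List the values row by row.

Output[0,0]: The receptive field on the input at this output position is [12 10 5 / 10 3 8]. Elementwise product with the kernel and sum: 12·1 + 10·1 + 3·1 + 8·-1.

17 13
28 19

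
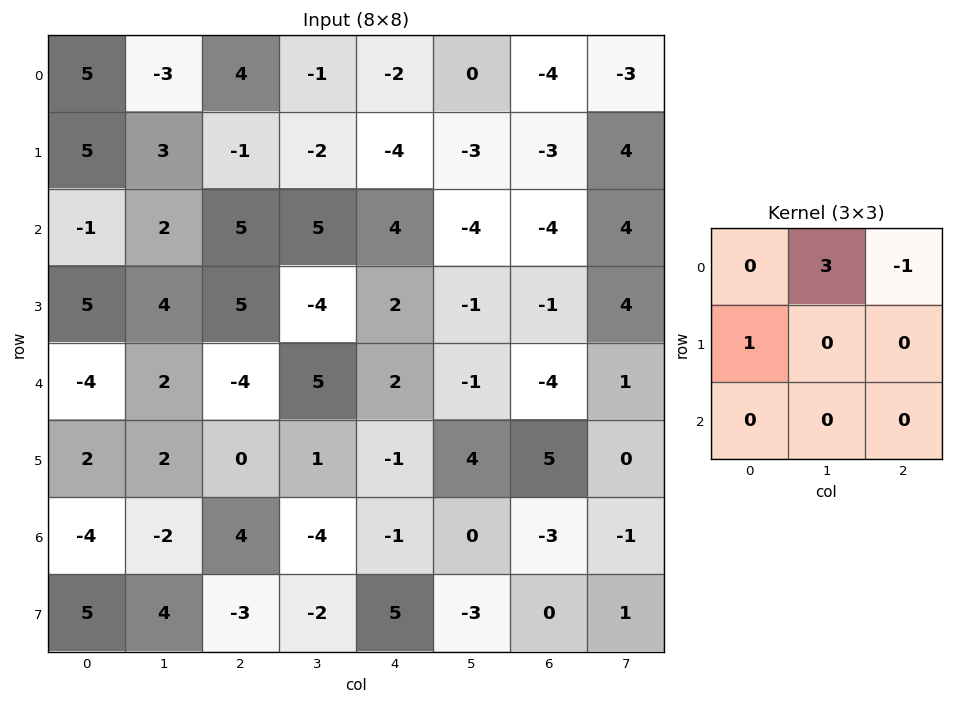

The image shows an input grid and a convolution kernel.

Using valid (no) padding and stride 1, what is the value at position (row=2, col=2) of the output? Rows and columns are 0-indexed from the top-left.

The receptive field on the input at this output position is [5 5 4 / 5 -4 2 / -4 5 2]. Elementwise product with the kernel and sum: 5·3 + 4·-1 + 5·1.

16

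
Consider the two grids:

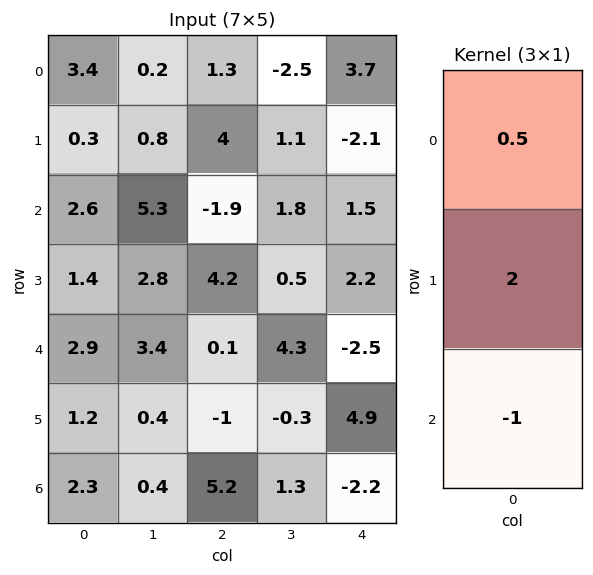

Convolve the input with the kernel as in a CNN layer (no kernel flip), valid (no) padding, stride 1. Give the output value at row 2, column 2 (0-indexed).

7.35

The receptive field on the input at this output position is [-1.9 / 4.2 / 0.1]. Elementwise product with the kernel and sum: -1.9·0.5 + 4.2·2 + 0.1·-1.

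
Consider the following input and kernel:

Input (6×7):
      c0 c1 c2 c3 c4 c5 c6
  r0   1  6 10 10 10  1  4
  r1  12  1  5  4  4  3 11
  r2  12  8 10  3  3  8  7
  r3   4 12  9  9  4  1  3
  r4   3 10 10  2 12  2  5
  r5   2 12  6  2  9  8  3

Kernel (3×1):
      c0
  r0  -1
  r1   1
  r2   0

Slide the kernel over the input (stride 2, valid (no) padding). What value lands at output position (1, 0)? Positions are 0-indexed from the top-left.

-8

The receptive field on the input at this output position is [12 / 4 / 3]. Elementwise product with the kernel and sum: 12·-1 + 4·1.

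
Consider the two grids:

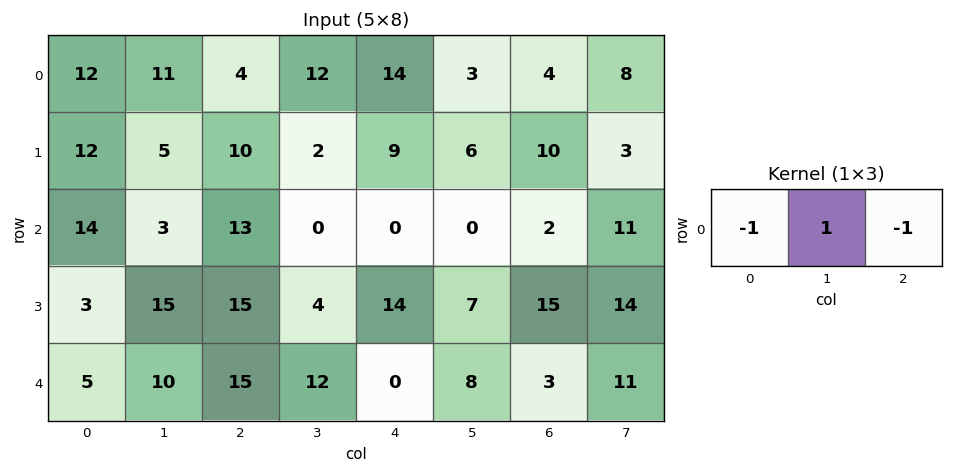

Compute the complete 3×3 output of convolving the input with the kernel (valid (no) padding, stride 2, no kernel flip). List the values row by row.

Output[0,0]: The receptive field on the input at this output position is [12 11 4]. Elementwise product with the kernel and sum: 12·-1 + 11·1 + 4·-1.

-5 -6 -15
-24 -13 -2
-10 -3 5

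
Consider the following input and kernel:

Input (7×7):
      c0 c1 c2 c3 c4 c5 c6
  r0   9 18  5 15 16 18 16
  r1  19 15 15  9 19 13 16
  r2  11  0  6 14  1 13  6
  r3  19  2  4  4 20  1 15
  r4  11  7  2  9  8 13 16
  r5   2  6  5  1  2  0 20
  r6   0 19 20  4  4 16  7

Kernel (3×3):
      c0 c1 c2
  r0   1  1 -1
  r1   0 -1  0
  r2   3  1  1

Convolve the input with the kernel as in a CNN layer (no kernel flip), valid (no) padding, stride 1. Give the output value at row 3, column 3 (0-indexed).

The receptive field on the input at this output position is [4 20 1 / 9 8 13 / 1 2 0]. Elementwise product with the kernel and sum: 4·1 + 20·1 + 1·-1 + 8·-1 + 1·3 + 2·1 + 0·1.

20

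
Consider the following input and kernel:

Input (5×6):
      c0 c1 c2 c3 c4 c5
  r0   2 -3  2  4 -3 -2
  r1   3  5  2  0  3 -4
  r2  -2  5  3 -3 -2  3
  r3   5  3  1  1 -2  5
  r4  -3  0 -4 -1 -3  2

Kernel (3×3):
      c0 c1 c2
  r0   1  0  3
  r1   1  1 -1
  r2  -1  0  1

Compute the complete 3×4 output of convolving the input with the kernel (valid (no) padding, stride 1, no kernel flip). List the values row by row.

Output[0,0]: The receptive field on the input at this output position is [2 -3 2 / 3 5 2 / -2 5 3]. Elementwise product with the kernel and sum: 2·1 + 2·3 + 3·1 + 5·1 + 2·-1 + -2·-1 + 3·1.
Output[0,1]: The receptive field on the input at this output position is [-3 2 4 / 5 2 0 / 5 3 -3]. Elementwise product with the kernel and sum: -3·1 + 4·3 + 5·1 + 2·1 + 0·-1 + 5·-1 + -3·1.

19 8 -13 11
5 14 10 -16
13 -2 2 3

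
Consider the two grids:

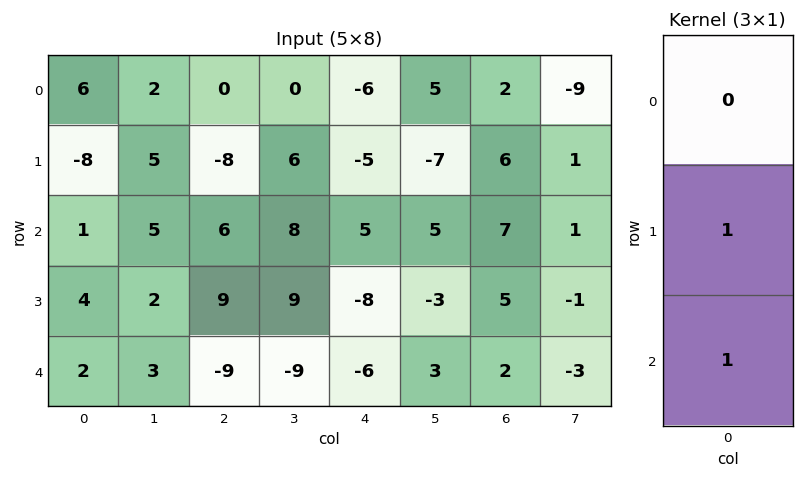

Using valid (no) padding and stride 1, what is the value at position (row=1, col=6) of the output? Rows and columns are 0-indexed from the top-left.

The receptive field on the input at this output position is [6 / 7 / 5]. Elementwise product with the kernel and sum: 7·1 + 5·1.

12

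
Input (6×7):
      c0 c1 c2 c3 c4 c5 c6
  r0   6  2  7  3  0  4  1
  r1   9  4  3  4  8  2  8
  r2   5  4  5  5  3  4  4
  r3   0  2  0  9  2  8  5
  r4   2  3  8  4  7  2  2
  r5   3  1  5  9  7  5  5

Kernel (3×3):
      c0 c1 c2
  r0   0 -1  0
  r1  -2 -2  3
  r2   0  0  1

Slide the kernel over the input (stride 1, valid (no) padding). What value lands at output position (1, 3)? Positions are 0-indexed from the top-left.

The receptive field on the input at this output position is [4 8 2 / 5 3 4 / 9 2 8]. Elementwise product with the kernel and sum: 8·-1 + 5·-2 + 3·-2 + 4·3 + 8·1.

-4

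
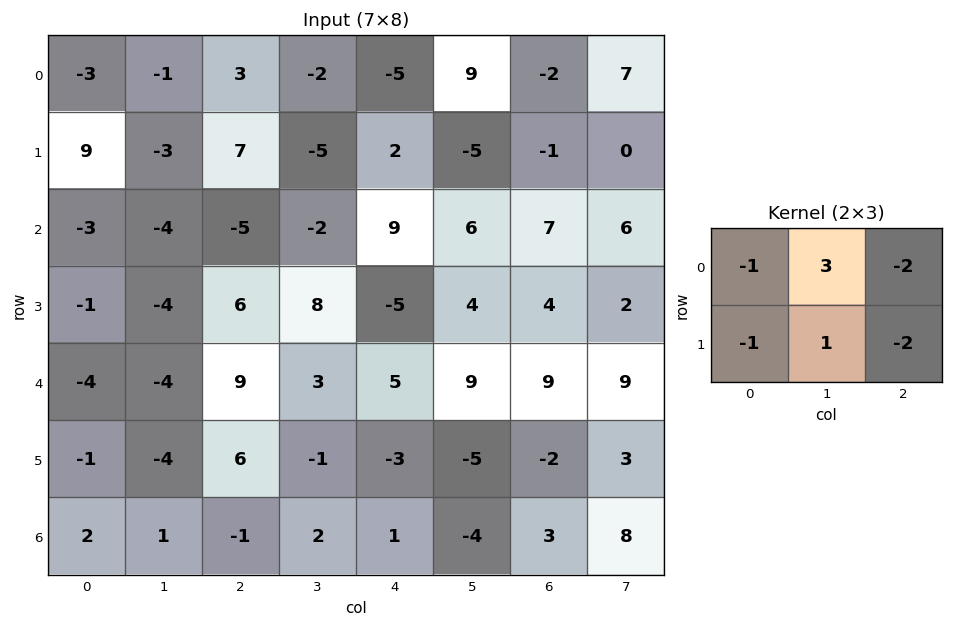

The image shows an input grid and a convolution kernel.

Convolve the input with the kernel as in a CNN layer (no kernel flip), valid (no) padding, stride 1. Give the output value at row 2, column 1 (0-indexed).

-13

The receptive field on the input at this output position is [-4 -5 -2 / -4 6 8]. Elementwise product with the kernel and sum: -4·-1 + -5·3 + -2·-2 + -4·-1 + 6·1 + 8·-2.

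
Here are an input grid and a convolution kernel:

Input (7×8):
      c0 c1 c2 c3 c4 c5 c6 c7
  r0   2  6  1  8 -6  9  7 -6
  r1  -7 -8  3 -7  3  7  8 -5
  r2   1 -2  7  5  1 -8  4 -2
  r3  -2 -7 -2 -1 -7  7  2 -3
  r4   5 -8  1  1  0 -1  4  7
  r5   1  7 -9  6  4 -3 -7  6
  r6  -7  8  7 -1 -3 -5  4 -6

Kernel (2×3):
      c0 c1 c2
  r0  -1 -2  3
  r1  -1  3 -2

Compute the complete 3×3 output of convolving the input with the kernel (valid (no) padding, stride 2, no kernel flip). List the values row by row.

Output[0,0]: The receptive field on the input at this output position is [2 6 1 / -7 -8 3]. Elementwise product with the kernel and sum: 2·-1 + 6·-2 + 1·3 + -7·-1 + -8·3 + 3·-2.
Output[0,1]: The receptive field on the input at this output position is [1 8 -6 / 3 -7 3]. Elementwise product with the kernel and sum: 1·-1 + 8·-2 + -6·3 + 3·-1 + -7·3 + 3·-2.

-34 -65 11
9 -1 51
52 16 15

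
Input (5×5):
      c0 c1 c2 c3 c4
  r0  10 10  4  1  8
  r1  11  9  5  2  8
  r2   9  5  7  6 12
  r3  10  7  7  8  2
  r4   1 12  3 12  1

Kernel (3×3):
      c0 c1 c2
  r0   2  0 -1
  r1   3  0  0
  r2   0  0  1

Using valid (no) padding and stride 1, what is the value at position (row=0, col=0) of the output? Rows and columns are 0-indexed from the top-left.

56

The receptive field on the input at this output position is [10 10 4 / 11 9 5 / 9 5 7]. Elementwise product with the kernel and sum: 10·2 + 4·-1 + 11·3 + 7·1.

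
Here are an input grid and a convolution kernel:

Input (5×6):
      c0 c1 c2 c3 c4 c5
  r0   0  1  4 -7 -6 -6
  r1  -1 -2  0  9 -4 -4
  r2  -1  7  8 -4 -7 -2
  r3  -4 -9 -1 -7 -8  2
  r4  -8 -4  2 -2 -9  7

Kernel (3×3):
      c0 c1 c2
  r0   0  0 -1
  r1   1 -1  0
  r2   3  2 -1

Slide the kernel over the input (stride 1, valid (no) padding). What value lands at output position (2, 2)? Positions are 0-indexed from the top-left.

24

The receptive field on the input at this output position is [8 -4 -7 / -1 -7 -8 / 2 -2 -9]. Elementwise product with the kernel and sum: -7·-1 + -1·1 + -7·-1 + 2·3 + -2·2 + -9·-1.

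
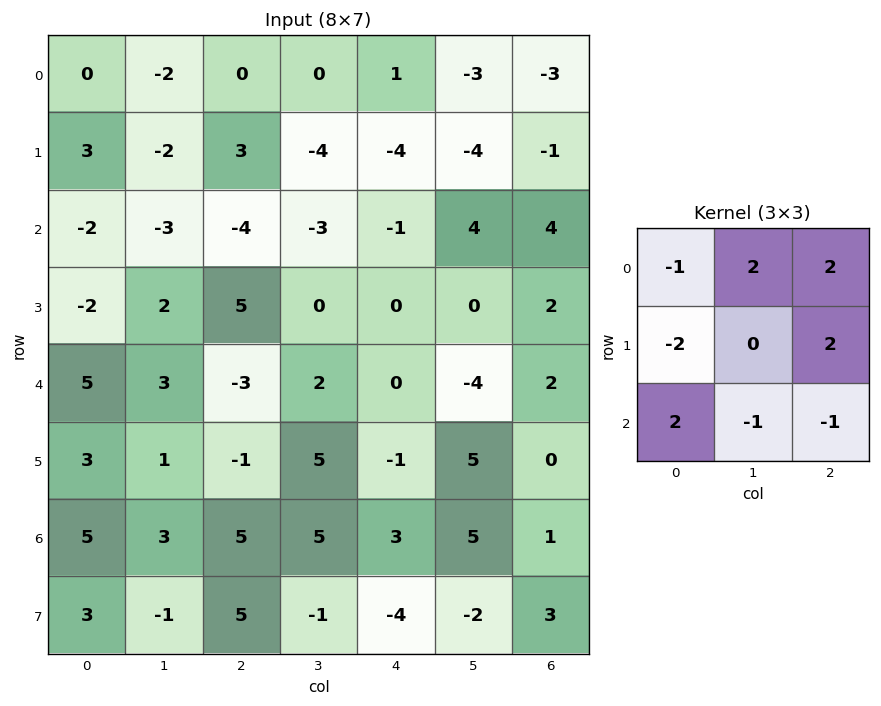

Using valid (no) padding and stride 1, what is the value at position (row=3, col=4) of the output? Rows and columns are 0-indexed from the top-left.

The receptive field on the input at this output position is [0 0 2 / 0 -4 2 / -1 5 0]. Elementwise product with the kernel and sum: 0·-1 + 0·2 + 2·2 + 0·-2 + 2·2 + -1·2 + 5·-1 + 0·-1.

1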